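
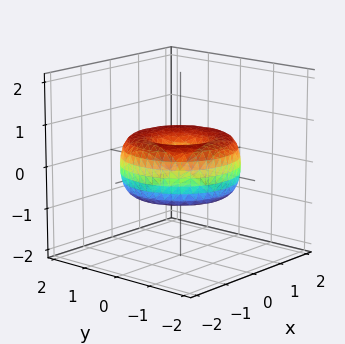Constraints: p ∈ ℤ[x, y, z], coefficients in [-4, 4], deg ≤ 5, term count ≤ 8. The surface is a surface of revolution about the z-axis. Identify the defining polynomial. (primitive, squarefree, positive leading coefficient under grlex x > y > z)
(a) deg p = 4. The shape is more complex than any degree-3 surface.
(b) Symmetries: the z-axis is an axis of rotation, so x and y enter only as x² + y².
(c) Reading off the gridlines: it meets the x-axis at x = 0 (among the integer gridlines); a circular section at z = 0 has radius between 1 and 2.
(d) Putting this together gives p.

x^4 + 2*x^2*y^2 + y^4 - 2*x^2 - 2*y^2 + 2*z^2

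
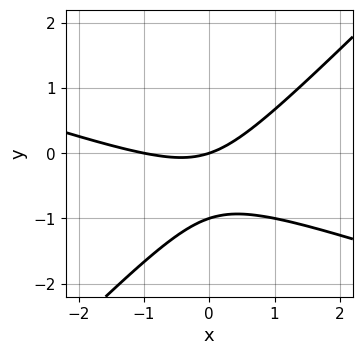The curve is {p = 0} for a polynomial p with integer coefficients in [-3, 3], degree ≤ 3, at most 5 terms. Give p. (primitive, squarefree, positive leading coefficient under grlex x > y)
x^2 + 2*x*y - 3*y^2 + x - 3*y

(a) The degree is 2 — a generic line meets the curve in up to 2 points.
(b) From the visible intercepts: the x-axis gridline crossings are at x ∈ {-1, 0}; the y-axis gridline crossings are at y ∈ {-1, 0}.
(c) Assembling these constraints gives the stated polynomial.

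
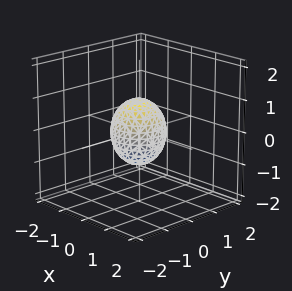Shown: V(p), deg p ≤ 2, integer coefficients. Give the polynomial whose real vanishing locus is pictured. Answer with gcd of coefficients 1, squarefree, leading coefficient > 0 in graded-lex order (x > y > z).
3*x^2 + 3*y^2 + 2*z^2 - 2

First, degree: a closed, bounded, convex surface; a quadric, so deg p = 2.
Then, symmetries: every cross-section ⟂ z is a circle, so x, y appear only via x² + y²; the z ↦ −z reflection is a symmetry, so z appears only in even powers.
Then, checking where it meets the axes: a circular section at z = 0 has radius between 0 and 1; the z-axis gridline crossings are at z ∈ {-1, 1}.
Finally, together with the visible shape, these determine p as stated.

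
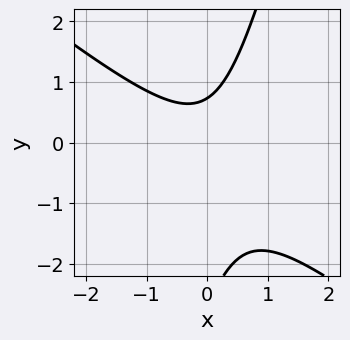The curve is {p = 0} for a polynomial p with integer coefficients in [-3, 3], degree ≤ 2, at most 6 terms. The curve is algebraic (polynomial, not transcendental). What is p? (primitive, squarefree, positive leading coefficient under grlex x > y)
1. Degree: a generic line meets the curve in up to 2 points, so deg p = 2.
2. Observable constraints: it misses every integer gridline on the x-axis.
3. These observations pin down the coefficients.

3*x^2 + 3*x*y - y^2 - 2*y + 2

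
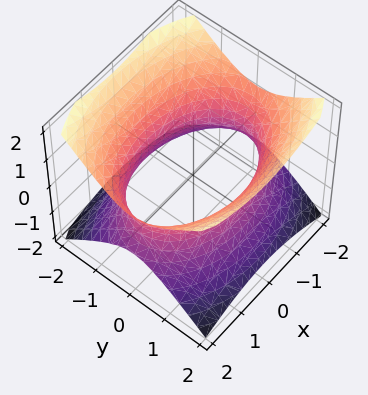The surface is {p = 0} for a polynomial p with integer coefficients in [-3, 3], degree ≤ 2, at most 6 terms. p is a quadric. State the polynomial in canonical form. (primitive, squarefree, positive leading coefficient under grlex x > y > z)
First, deg p = 2. One connected sheet with a waist; a quadric.
Next, symmetries: mirror symmetry y ↦ −y ⇒ only even powers of y; the x ↦ −x reflection is a symmetry, so x appears only in even powers; it's symmetric under z → −z, forcing even powers of z.
Then, checking where it meets the axes: it misses every integer gridline on the z-axis.
Finally, matching integer coefficients to the picture gives p.

x^2 + 2*y^2 - 2*z^2 - 3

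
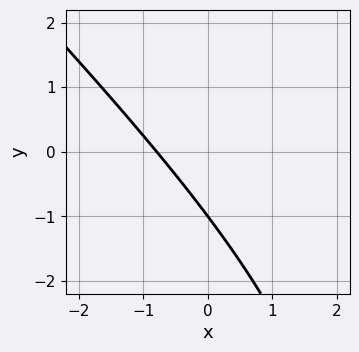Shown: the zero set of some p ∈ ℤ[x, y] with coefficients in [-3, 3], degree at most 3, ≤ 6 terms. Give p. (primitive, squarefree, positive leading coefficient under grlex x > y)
x^2 + x*y - 3*x - 3*y - 3

First, deg p = 2. The shape is more complex than any degree-1 curve.
Next, against the integer gridlines: it meets the y-axis at y = -1 (among the integer gridlines).
Finally, solving for integer coefficients yields p as stated.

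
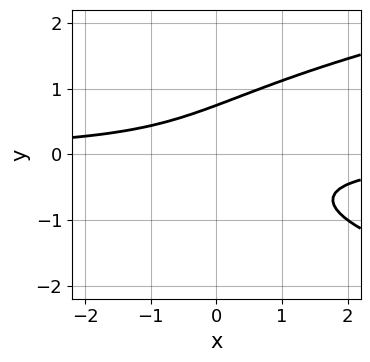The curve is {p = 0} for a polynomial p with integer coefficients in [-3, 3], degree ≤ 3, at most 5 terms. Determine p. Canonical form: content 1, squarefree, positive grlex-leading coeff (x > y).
First, degree: the shape is more complex than any degree-2 curve, so deg p = 3.
Then, from the visible intercepts: the curve avoids every integer x-axis point in the box.
Finally, the integer polynomial consistent with all of this is the stated p.

3*y^3 - 3*x*y + y - 2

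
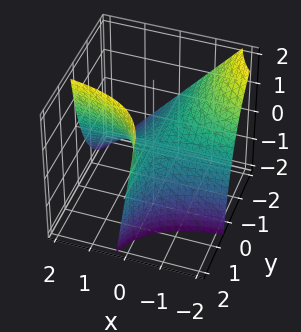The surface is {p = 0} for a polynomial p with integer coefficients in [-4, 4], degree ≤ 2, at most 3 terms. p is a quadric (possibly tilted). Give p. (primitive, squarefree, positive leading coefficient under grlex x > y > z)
1. The degree is 2 — no degree-1 surface has this shape.
2. Checking where it meets the axes: the visible y-axis segment lies entirely on the surface; it crosses the z-axis at the gridline z = 0; every point of the x-axis in the box is on the surface.
3. Together with the visible shape, these determine p as stated.

4*x*y + 2*y*z - 3*z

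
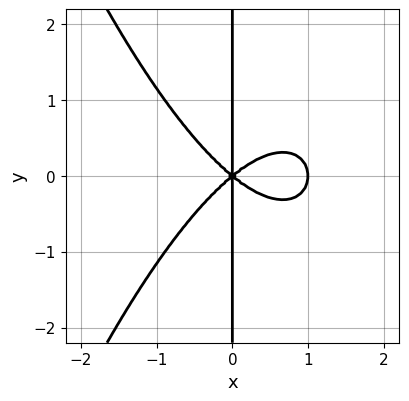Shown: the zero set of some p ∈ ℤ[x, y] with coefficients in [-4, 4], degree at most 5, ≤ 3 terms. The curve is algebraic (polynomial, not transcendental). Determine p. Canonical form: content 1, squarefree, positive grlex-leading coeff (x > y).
2*x^4 - 2*x^3 + 3*x*y^2

1. The degree is 4 — no degree-3 curve has this shape.
2. Symmetries: it's symmetric under y → −y, forcing even powers of y.
3. Reading off the gridlines: among the integer gridlines, it crosses the x-axis at x ∈ {0, 1}; every point of the y-axis in the box is on the curve.
4. Matching integer coefficients to the picture gives p.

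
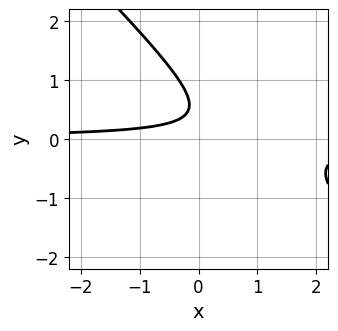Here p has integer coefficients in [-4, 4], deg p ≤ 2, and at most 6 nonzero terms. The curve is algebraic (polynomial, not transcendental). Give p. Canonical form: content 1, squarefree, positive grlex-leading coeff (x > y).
3*x*y + 3*y^2 - 3*y + 1

First, the degree is 2 — no degree-1 curve has this shape.
Then, observable constraints: the curve avoids every integer y-axis point in the box; the curve avoids every integer x-axis point in the box.
Finally, assembling these constraints gives the stated polynomial.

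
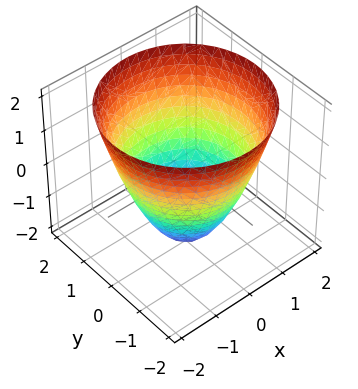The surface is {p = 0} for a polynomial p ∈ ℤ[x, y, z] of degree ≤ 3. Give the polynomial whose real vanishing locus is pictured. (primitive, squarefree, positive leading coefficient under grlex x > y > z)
1. deg p = 2. The shape is more complex than any degree-1 surface.
2. By symmetry, the z-axis is an axis of rotation, so x and y enter only as x² + y².
3. From the visible intercepts: it crosses the z-axis at the gridline z = -2; a circular section at z = -1 has radius exactly 1.
4. Putting this together gives p.

x^2 + y^2 - z - 2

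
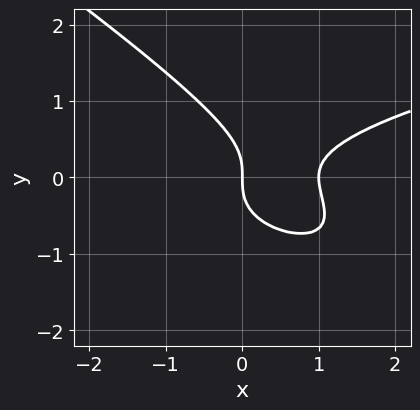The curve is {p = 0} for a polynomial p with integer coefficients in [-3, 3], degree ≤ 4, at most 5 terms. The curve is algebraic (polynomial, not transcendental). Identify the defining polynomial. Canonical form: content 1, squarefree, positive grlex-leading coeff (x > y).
First, the degree is 3 — no degree-2 curve has this shape.
Then, from the visible intercepts: among the integer gridlines, it crosses the x-axis at x ∈ {0, 1}; it crosses the y-axis at the gridline y = 0.
Finally, together with the visible shape, these determine p as stated.

2*x*y^2 + 3*y^3 - 2*x^2 + 2*x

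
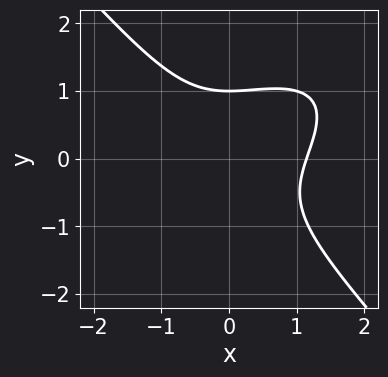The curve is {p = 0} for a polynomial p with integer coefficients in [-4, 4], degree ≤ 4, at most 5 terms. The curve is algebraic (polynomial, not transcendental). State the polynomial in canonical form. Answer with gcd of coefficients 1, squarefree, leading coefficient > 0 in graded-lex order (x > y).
(a) Degree: a generic line meets the curve in up to 3 points, so deg p = 3.
(b) Checking where it meets the axes: it crosses the y-axis at the gridline y = 1.
(c) Together with the visible shape, these determine p as stated.

2*x^3 - 2*x^2*y + 3*y^3 - 3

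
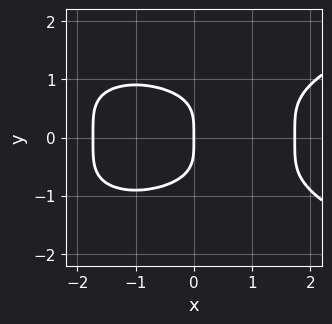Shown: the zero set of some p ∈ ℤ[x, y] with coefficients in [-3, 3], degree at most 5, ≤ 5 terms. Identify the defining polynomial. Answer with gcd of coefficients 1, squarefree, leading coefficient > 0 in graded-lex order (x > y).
3*y^4 - x^3 + 3*x

1. deg p = 4. The shape is more complex than any degree-3 curve.
2. Symmetries: mirror symmetry y ↦ −y ⇒ only even powers of y.
3. From the visible intercepts: it meets the y-axis at y = 0 (among the integer gridlines); it meets the x-axis at x = 0 (among the integer gridlines).
4. Solving for integer coefficients yields p as stated.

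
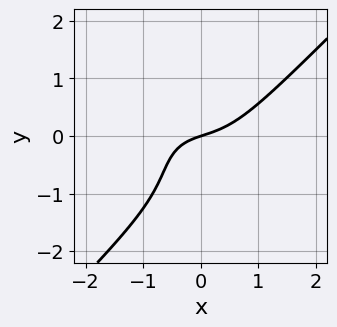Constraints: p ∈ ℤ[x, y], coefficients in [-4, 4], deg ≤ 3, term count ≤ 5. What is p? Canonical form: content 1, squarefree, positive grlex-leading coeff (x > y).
2*x^3 - 2*y^3 - 3*y^2 + x - 3*y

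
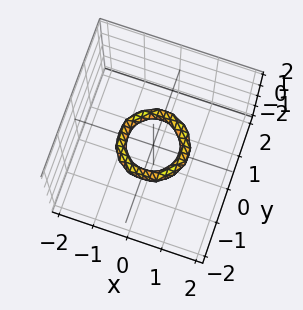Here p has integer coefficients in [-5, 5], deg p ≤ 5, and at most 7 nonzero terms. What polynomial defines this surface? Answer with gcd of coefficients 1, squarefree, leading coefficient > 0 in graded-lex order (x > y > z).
2*x^4 + 4*x^2*y^2 + 2*y^4 - 3*x^2 - 3*y^2 + 3*z^2 + 1

First, degree: the shape is more complex than any degree-3 surface, so deg p = 4.
Then, by symmetry, every cross-section ⟂ z is a circle, so x, y appear only via x² + y².
Then, checking where it meets the axes: a circular section at z = 0 has radius between 0 and 1; the y-axis gridline crossings are at y ∈ {-1, 1}; no z-intercept at any integer in the box.
Finally, matching integer coefficients to the picture gives p. Check: (-1, 0, 0) on the x-axis lies on the surface, and p(-1, 0, 0) = 0. ✓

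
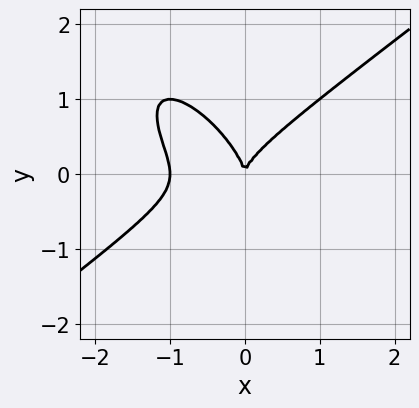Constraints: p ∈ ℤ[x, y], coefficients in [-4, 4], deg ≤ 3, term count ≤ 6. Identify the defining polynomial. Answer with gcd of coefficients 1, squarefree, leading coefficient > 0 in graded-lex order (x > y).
First, deg p = 3.
Then, from the visible intercepts: the x-axis gridline crossings are at x ∈ {-1, 0}; one y-axis crossing is at y = 0.
Finally, fitting integer coefficients to these (and the overall shape) gives p.

x^3 - x*y^2 - y^3 + x^2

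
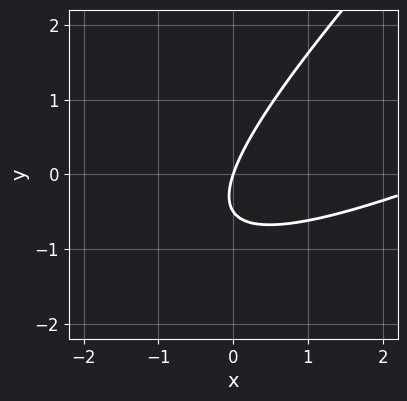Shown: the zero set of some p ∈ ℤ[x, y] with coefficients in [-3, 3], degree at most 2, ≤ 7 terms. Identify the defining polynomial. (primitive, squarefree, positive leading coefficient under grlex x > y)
(a) The degree is 2 — no degree-1 curve has this shape.
(b) From the visible intercepts: it crosses the y-axis at the gridline y = 0; it crosses the x-axis at the gridline x = 0.
(c) The integer polynomial consistent with all of this is the stated p.

x^2 - 3*x*y + 2*y^2 - 3*x + y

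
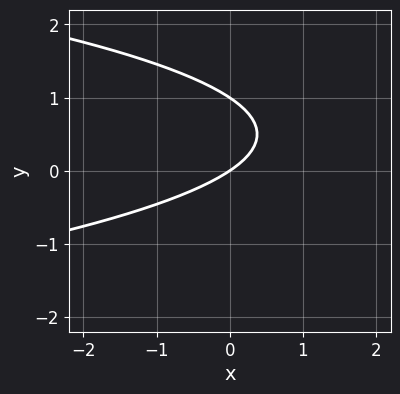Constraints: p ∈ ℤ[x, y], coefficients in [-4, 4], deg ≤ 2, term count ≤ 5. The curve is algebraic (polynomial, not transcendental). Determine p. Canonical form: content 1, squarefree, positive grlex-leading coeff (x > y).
3*y^2 + 2*x - 3*y

1. Degree: a generic line meets the curve in up to 2 points, so deg p = 2.
2. Reading off the gridlines: the y-axis gridline crossings are at y ∈ {0, 1}; it crosses the x-axis at the gridline x = 0.
3. Fitting integer coefficients to these (and the overall shape) gives p.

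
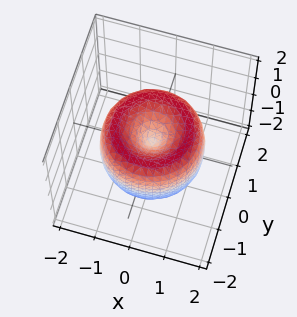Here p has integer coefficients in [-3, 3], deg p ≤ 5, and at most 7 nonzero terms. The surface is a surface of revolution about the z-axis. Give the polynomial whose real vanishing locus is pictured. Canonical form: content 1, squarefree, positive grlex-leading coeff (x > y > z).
x^4 + 2*x^2*y^2 + y^4 - 2*x^2 - 2*y^2 + z^2

Degree: a generic line meets the surface in up to 4 points, so deg p = 4.
By symmetry, every cross-section ⟂ z is a circle, so x, y appear only via x² + y².
From the axis intercepts and sections: it crosses the x-axis at the gridline x = 0; a circular section at z = 0 has radius between 1 and 2.
Putting this together gives p.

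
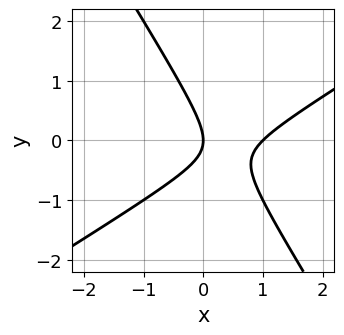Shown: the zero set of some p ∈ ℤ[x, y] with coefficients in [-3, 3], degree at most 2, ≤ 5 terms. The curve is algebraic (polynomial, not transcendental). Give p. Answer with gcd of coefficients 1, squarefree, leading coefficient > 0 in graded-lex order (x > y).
x^2 - x*y - y^2 - x

First, deg p = 2.
Next, observable constraints: it crosses the y-axis at the gridline y = 0; the x-axis gridline crossings are at x ∈ {0, 1}.
Finally, the integer polynomial consistent with all of this is the stated p.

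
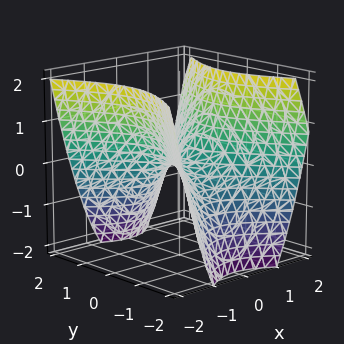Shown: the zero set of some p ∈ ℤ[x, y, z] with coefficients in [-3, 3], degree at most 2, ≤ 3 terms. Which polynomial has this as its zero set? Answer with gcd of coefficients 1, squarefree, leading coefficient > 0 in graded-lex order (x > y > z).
1. deg p = 2. A saddle surface; a quadric.
2. Symmetries: it's symmetric under x → −x, forcing even powers of x; mirror symmetry y ↦ −y ⇒ only even powers of y.
3. Observable constraints: it crosses the x-axis at the gridline x = 0; it crosses the y-axis at the gridline y = 0; one z-axis crossing is at z = 0.
4. Putting this together gives p.

3*x^2 - 2*y^2 - 3*z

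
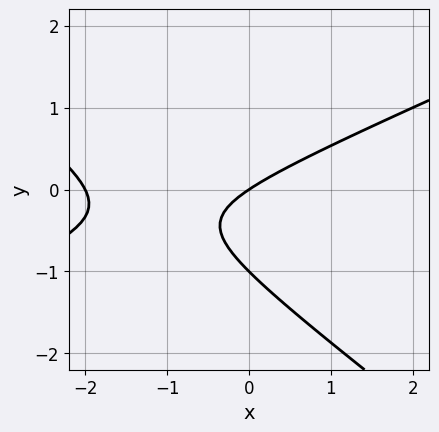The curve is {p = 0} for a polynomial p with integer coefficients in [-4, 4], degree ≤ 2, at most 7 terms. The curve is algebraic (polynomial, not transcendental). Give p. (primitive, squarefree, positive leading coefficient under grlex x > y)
(a) Degree: no degree-1 curve has this shape, so deg p = 2.
(b) Against the integer gridlines: among the integer gridlines, it crosses the y-axis at y ∈ {-1, 0}; the x-axis gridline crossings are at x ∈ {-2, 0}.
(c) Solving for integer coefficients yields p as stated.

x^2 - x*y - 3*y^2 + 2*x - 3*y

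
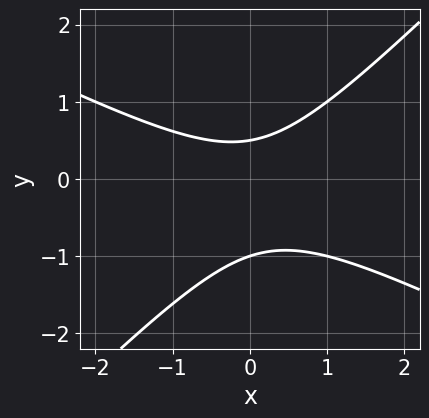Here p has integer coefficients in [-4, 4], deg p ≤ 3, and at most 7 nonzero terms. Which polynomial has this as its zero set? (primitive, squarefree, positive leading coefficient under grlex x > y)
(a) Degree: no degree-1 curve has this shape, so deg p = 2.
(b) Checking where it meets the axes: no x-intercept at any integer in the box; one y-axis crossing is at y = -1.
(c) Fitting integer coefficients to these (and the overall shape) gives p.

x^2 + x*y - 2*y^2 - y + 1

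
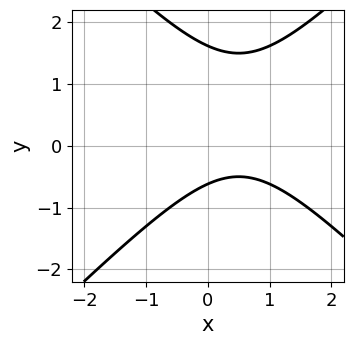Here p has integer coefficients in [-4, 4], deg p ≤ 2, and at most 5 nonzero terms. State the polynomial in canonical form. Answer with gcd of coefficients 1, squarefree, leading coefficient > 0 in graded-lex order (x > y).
1. Degree: a generic line meets the curve in up to 2 points, so deg p = 2.
2. Against the integer gridlines: the curve avoids every integer x-axis point in the box.
3. Putting this together gives p.

x^2 - y^2 - x + y + 1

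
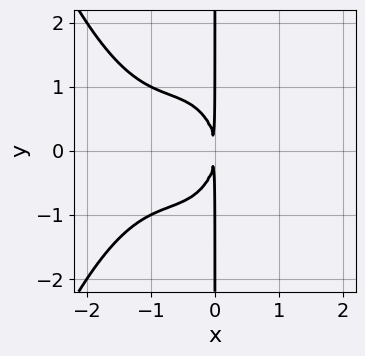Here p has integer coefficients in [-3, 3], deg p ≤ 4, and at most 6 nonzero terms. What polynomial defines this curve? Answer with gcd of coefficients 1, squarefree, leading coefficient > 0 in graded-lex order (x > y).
x^4 + 2*x^3 + x*y^2 + 2*x^2

1. Degree: a generic line meets the curve in up to 4 points, so deg p = 4.
2. Symmetries: it's symmetric under y → −y, forcing even powers of y.
3. Reading off the gridlines: the visible y-axis segment lies entirely on the curve.
4. Assembling these constraints gives the stated polynomial.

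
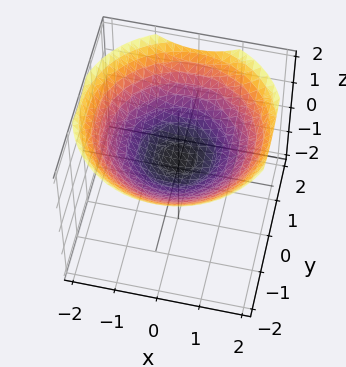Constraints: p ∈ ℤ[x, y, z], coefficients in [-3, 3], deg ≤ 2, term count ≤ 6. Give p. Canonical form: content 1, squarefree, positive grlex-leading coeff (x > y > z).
(a) deg p = 2.
(b) By symmetry, the z-axis is an axis of rotation, so x and y enter only as x² + y².
(c) From the visible intercepts: the surface avoids every integer y-axis point in the box; no x-intercept at any integer in the box; a circular section at z = 1 has radius between 1 and 2.
(d) Together with the visible shape, these determine p as stated.

x^2 + y^2 - 3*z + 1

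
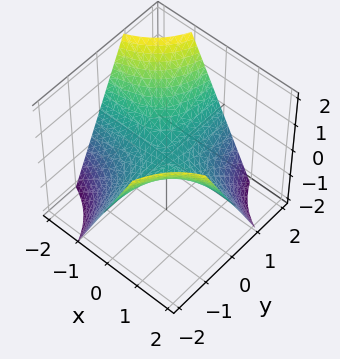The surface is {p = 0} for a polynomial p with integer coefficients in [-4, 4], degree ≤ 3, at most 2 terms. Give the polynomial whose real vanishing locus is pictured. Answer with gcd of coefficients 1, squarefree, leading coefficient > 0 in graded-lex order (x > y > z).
x*y + z

1. The degree is 2 — a saddle surface; a quadric.
2. Against the integer gridlines: the visible y-axis segment lies entirely on the surface; one z-axis crossing is at z = 0; every point of the x-axis in the box is on the surface.
3. Matching integer coefficients to the picture gives p.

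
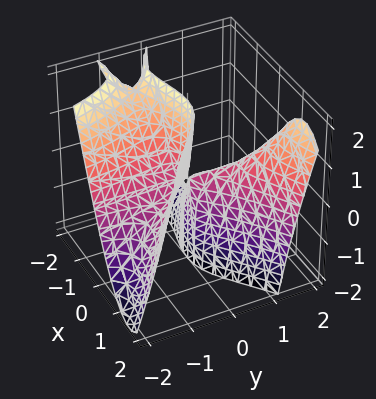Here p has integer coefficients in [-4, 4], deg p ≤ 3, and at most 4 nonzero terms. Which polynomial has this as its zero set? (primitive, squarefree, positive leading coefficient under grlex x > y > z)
(a) deg p = 3. No degree-2 surface has this shape.
(b) From the visible intercepts: every point of the z-axis in the box is on the surface; it meets the x-axis at x = -2 (among the integer gridlines); the visible y-axis segment lies entirely on the surface.
(c) These observations pin down the coefficients.

x^3 - 3*x*y^2 + 2*x^2 + 3*y*z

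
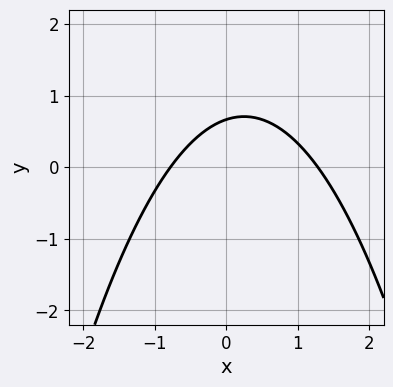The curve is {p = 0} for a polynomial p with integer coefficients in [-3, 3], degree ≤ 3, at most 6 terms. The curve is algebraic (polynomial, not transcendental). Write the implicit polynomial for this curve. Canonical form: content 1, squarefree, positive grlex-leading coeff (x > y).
1. The degree is 2 — no degree-1 curve has this shape.
2. Putting this together gives p.

2*x^2 - x + 3*y - 2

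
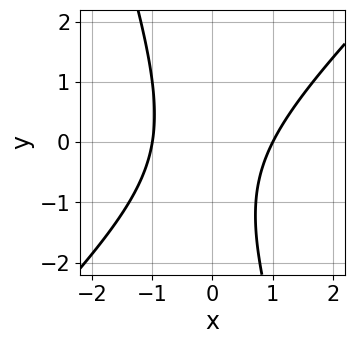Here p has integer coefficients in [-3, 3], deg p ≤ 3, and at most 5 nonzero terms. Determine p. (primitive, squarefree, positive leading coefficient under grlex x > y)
3*x^2 - 2*x*y - y^2 - y - 3

First, degree: the shape is more complex than any degree-1 curve, so deg p = 2.
Then, checking where it meets the axes: the curve avoids every integer y-axis point in the box; the x-axis gridline crossings are at x ∈ {-1, 1}.
Finally, together with the visible shape, these determine p as stated.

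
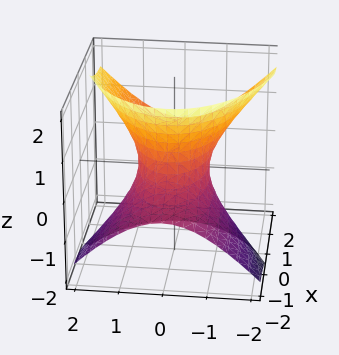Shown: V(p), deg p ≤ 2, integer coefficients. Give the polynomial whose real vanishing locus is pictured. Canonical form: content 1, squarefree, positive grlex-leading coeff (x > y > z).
First, the degree is 2 — no degree-1 surface has this shape.
Then, from the visible intercepts: it misses every integer gridline on the z-axis.
Finally, fitting integer coefficients to these (and the overall shape) gives p.

x^2 - 3*x*z + 3*y^2 - 2*z^2 - 2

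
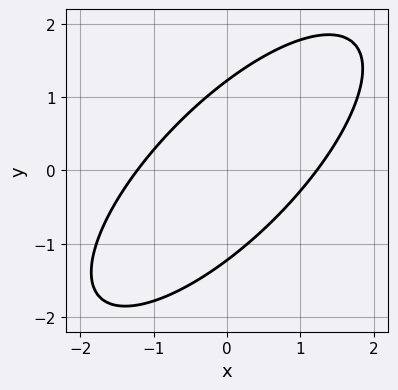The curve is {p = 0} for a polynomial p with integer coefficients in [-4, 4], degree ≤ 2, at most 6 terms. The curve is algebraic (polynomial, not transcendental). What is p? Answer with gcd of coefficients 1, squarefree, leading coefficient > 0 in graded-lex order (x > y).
First, deg p = 2. The shape is more complex than any degree-1 curve.
Finally, solving for integer coefficients yields p as stated.

2*x^2 - 3*x*y + 2*y^2 - 3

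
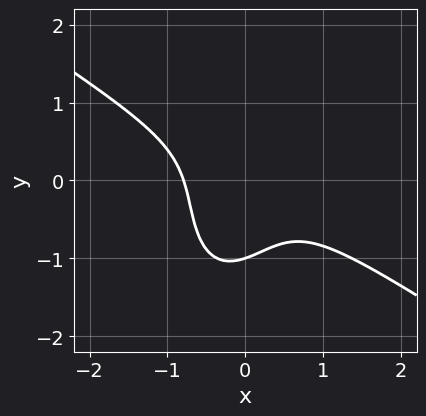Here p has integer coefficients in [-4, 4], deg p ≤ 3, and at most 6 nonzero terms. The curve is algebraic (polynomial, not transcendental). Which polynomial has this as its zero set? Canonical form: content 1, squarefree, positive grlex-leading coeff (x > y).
2*x^3 + 2*x^2*y - x*y^2 + y^3 + 1

Degree: the shape is more complex than any degree-2 curve, so deg p = 3.
From the visible intercepts: it crosses the y-axis at the gridline y = -1.
Solving for integer coefficients yields p as stated.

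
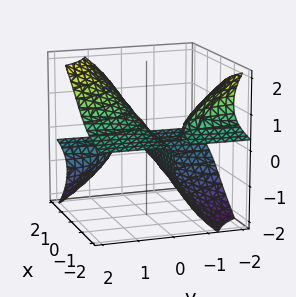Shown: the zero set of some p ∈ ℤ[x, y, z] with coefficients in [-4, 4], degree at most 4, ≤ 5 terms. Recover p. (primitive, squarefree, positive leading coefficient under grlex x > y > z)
3*x*y*z - 2*z^3 + 2*y

The picture has 3 separate pieces.
Degree: a generic line meets the surface in up to 3 points, so deg p = 3.
From the axis intercepts and sections: it crosses the z-axis at the gridline z = 0; every point of the x-axis in the box is on the surface.
Fitting integer coefficients to these (and the overall shape) gives p.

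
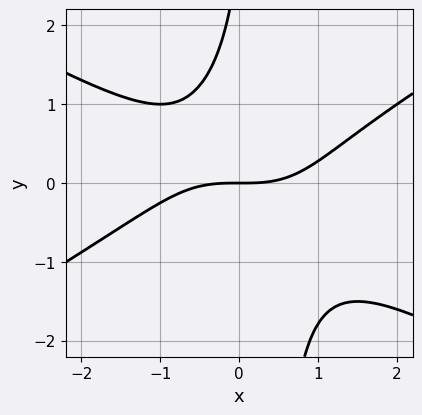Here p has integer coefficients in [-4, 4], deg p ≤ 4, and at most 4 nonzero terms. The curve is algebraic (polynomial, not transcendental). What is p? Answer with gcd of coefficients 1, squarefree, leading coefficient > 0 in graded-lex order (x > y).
First, degree: the shape is more complex than any degree-2 curve, so deg p = 3.
Next, observable constraints: one x-axis crossing is at x = 0; it crosses the y-axis at the gridline y = 0.
Finally, together with the visible shape, these determine p as stated.

x^3 - 3*x*y^2 + y^2 - 3*y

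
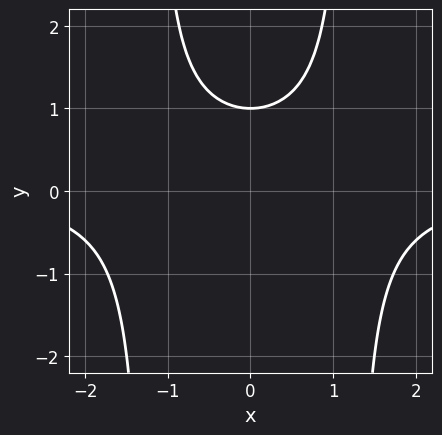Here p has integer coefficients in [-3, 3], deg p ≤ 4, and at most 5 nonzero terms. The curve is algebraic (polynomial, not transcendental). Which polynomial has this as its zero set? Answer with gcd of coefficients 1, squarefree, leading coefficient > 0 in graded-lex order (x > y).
2*x^2*y - 3*y + 3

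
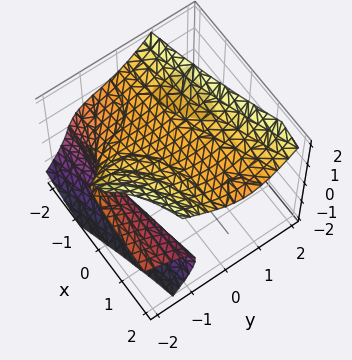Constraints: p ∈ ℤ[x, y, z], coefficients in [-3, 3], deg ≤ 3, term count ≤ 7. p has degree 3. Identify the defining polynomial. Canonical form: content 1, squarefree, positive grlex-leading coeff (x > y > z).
2*x*y*z - y^3 - 2*y^2*z + 2*z^3 - 3

1. I count 2 distinct pieces.
2. deg p = 3.
3. From the axis intercepts and sections: the surface avoids every integer x-axis point in the box.
4. Putting this together gives p.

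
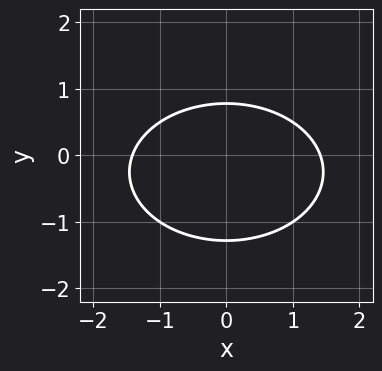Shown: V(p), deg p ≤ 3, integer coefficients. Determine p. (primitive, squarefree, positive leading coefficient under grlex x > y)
x^2 + 2*y^2 + y - 2

First, deg p = 2.
Then, symmetries: mirror symmetry x ↦ −x ⇒ only even powers of x.
Finally, together with the visible shape, these determine p as stated.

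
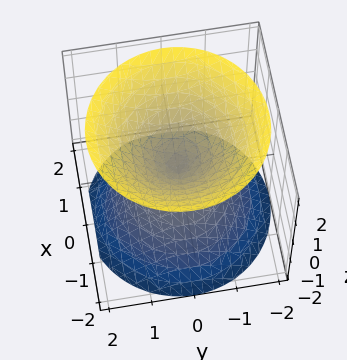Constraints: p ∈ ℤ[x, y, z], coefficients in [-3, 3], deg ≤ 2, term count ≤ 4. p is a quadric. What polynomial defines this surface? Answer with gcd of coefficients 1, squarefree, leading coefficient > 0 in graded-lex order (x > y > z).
x^2 + y^2 - z^2

1. The picture has 2 separate pieces. Treating them together as one polynomial.
2. The degree is 2 — a double cone through the origin; a quadric.
3. Symmetries: rotational symmetry about the z-axis ⇒ p depends on x, y only through x² + y²; mirror symmetry z ↦ −z ⇒ only even powers of z.
4. Observable constraints: it meets the y-axis at y = 0 (among the integer gridlines); one x-axis crossing is at x = 0; a circular section at z = -1 has radius exactly 1; it crosses the z-axis at the gridline z = 0.
5. Together with the visible shape, these determine p as stated.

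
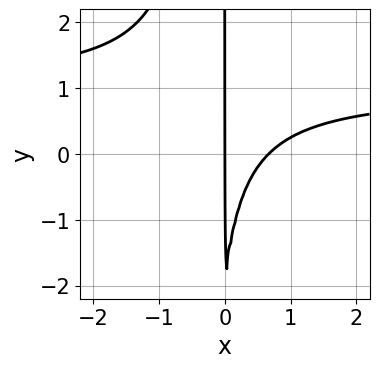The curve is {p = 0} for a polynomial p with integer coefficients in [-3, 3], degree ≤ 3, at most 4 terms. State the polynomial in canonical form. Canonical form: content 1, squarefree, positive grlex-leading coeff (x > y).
3*x^2*y - 3*x^2 + x*y + 2*x

(a) The degree is 3 — a generic line meets the curve in up to 3 points.
(b) From the visible intercepts: it crosses the x-axis at the gridline x = 0; every point of the y-axis in the box is on the curve.
(c) Fitting integer coefficients to these (and the overall shape) gives p.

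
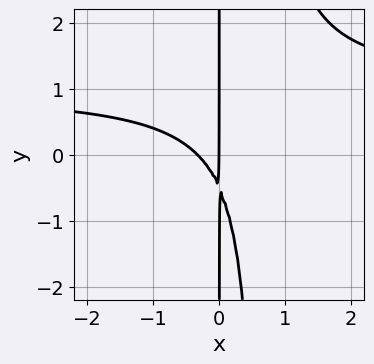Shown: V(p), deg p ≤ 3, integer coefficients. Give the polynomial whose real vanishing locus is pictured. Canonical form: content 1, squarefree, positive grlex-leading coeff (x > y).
1. The degree is 3 — no degree-2 curve has this shape.
2. Reading off the gridlines: one x-axis crossing is at x = 0; every point of the y-axis in the box is on the curve.
3. The integer polynomial consistent with all of this is the stated p.

3*x^2*y - 3*x^2 - 2*x*y - x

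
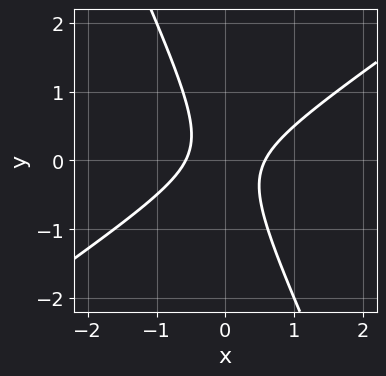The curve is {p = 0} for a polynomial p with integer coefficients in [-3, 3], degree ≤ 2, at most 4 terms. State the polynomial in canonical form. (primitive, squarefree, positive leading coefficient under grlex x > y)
3*x^2 - 3*x*y - 2*y^2 - 1

First, degree: a generic line meets the curve in up to 2 points, so deg p = 2.
Next, from the axis intercepts and sections: the curve avoids every integer y-axis point in the box.
Finally, solving for integer coefficients yields p as stated.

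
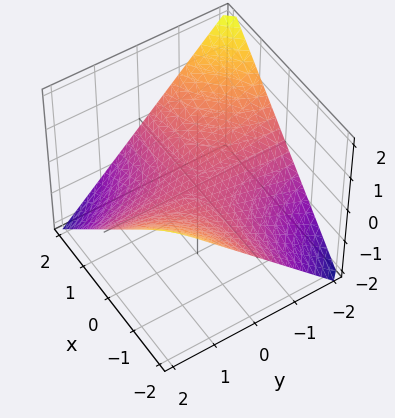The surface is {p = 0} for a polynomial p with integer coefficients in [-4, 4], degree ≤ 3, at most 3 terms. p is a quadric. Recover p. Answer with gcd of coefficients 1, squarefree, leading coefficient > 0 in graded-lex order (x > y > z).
x*y + 2*z

(a) Degree: a hyperbolic paraboloid; a quadric, so deg p = 2.
(b) Against the integer gridlines: every point of the y-axis in the box is on the surface; one z-axis crossing is at z = 0.
(c) Solving for integer coefficients yields p as stated. Check: (1, 0, 0) on the x-axis lies on the surface, and p(1, 0, 0) = 0. ✓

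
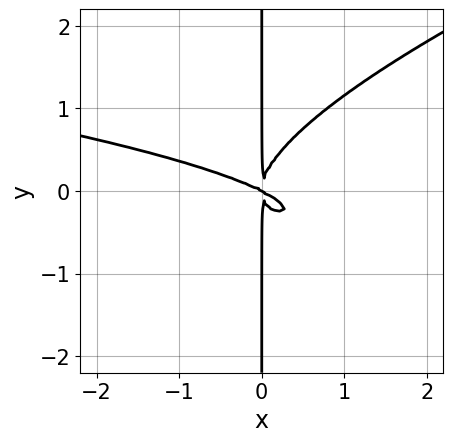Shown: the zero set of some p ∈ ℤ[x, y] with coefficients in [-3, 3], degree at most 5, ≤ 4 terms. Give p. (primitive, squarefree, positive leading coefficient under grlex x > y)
(a) Degree: the shape is more complex than any degree-3 curve, so deg p = 4.
(b) Reading off the gridlines: the visible y-axis segment lies entirely on the curve; it crosses the x-axis at the gridline x = 0.
(c) Together with the visible shape, these determine p as stated.

x^2*y^2 - 3*x*y^3 + x^3 + 2*x^2*y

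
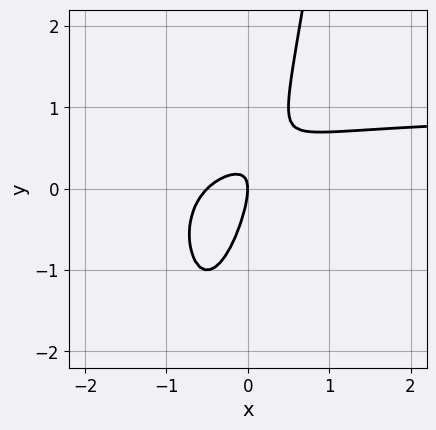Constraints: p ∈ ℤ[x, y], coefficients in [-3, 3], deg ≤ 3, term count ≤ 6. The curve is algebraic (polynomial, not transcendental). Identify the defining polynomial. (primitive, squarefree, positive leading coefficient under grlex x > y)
2*x^2*y - 2*x^2 + 3*x*y - y^2 - x

First, degree: a generic line meets the curve in up to 3 points, so deg p = 3.
Next, checking where it meets the axes: it meets the x-axis at x = 0 (among the integer gridlines); one y-axis crossing is at y = 0.
Finally, putting this together gives p.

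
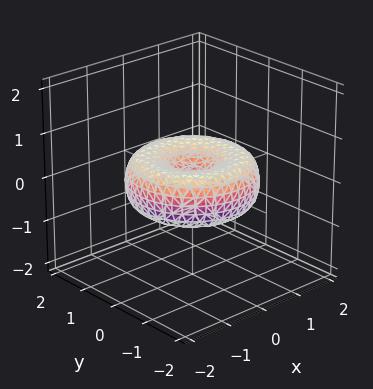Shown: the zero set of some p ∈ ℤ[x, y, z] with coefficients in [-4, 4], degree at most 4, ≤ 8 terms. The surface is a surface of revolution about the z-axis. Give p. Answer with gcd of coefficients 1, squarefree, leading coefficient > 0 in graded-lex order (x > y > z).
x^4 + 2*x^2*y^2 + y^4 - 2*x^2 - 2*y^2 + 3*z^2

(a) Degree: the shape is more complex than any degree-3 surface, so deg p = 4.
(b) Symmetries: rotational symmetry about the z-axis ⇒ p depends on x, y only through x² + y².
(c) Against the integer gridlines: it crosses the y-axis at the gridline y = 0; a circular section at z = 0 has radius between 1 and 2.
(d) Solving for integer coefficients yields p as stated.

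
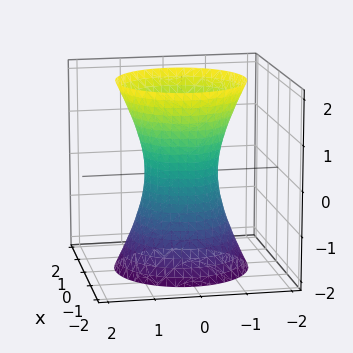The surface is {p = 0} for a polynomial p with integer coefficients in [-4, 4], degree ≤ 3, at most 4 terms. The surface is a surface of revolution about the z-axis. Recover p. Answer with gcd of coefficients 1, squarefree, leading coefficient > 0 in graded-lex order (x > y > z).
1. The degree is 2 — no degree-1 surface has this shape.
2. Symmetries: rotational symmetry about the z-axis ⇒ p depends on x, y only through x² + y².
3. From the visible intercepts: a circular section at z = 1 has radius exactly 1; it misses every integer gridline on the z-axis.
4. Solving for integer coefficients yields p as stated.

3*x^2 + 3*y^2 - z^2 - 2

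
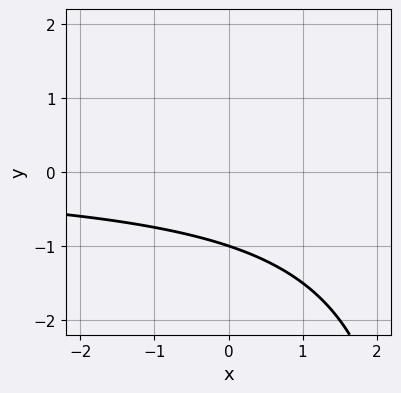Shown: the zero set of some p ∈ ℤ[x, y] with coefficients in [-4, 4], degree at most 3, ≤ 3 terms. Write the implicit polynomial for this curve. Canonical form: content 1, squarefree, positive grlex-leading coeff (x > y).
x*y - 3*y - 3

First, degree: a generic line meets the curve in up to 2 points, so deg p = 2.
Next, checking where it meets the axes: it meets the y-axis at y = -1 (among the integer gridlines); it misses every integer gridline on the x-axis.
Finally, these observations pin down the coefficients.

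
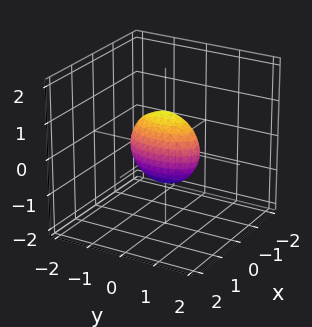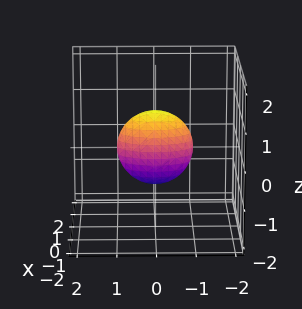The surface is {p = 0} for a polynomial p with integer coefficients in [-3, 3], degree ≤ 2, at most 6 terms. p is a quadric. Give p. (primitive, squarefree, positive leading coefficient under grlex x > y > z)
3*x^2 + y^2 + z^2 - 1

1. Degree: bounded and convex; a quadric, so deg p = 2.
2. Symmetries: the y ↦ −y reflection is a symmetry, so y appears only in even powers; mirror symmetry z ↦ −z ⇒ only even powers of z; the x ↦ −x reflection is a symmetry, so x appears only in even powers.
3. Checking where it meets the axes: the z-axis gridline crossings are at z ∈ {-1, 1}; the y-axis gridline crossings are at y ∈ {-1, 1}.
4. Assembling these constraints gives the stated polynomial.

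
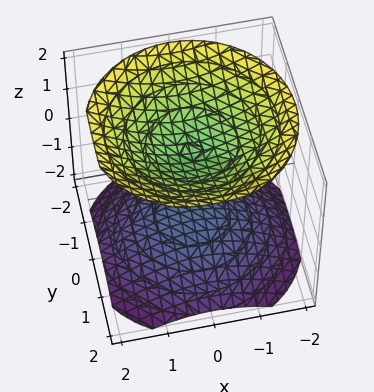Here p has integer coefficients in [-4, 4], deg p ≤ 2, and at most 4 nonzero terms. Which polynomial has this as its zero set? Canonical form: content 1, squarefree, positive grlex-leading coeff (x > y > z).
2*x^2 + 2*y^2 - 3*z^2 + 3

The picture has 2 separate pieces.
The degree is 2 — the shape is more complex than any degree-1 surface.
Symmetry: every cross-section ⟂ z is a circle, so x, y appear only via x² + y².
Reading off the gridlines: the surface avoids every integer x-axis point in the box; among the integer gridlines, it crosses the z-axis at z ∈ {-1, 1}; no y-intercept at any integer in the box.
Fitting integer coefficients to these (and the overall shape) gives p.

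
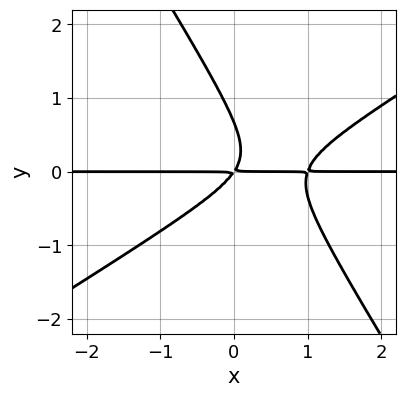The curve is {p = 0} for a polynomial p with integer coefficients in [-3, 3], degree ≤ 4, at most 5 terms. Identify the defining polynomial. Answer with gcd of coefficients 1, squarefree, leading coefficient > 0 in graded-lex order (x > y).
3*x^2*y - 3*x*y^2 - 3*y^3 - 3*x*y + 2*y^2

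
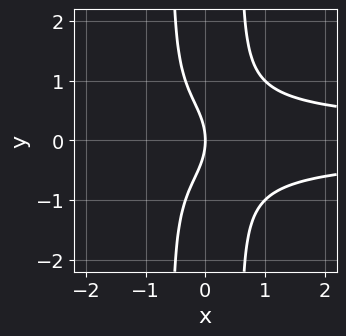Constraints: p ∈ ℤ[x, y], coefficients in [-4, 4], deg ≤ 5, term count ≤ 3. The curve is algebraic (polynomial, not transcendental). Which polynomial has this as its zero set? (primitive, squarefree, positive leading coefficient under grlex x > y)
3*x^2*y^2 - y^2 - 2*x

Degree: the shape is more complex than any degree-3 curve, so deg p = 4.
Symmetries: the y ↦ −y reflection is a symmetry, so y appears only in even powers.
Observable constraints: it meets the y-axis at y = 0 (among the integer gridlines); it meets the x-axis at x = 0 (among the integer gridlines).
The integer polynomial consistent with all of this is the stated p.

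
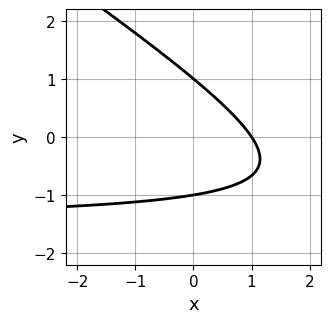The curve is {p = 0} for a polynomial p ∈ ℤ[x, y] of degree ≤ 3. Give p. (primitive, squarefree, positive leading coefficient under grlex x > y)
2*x*y + 3*y^2 + 3*x - 3

(a) The degree is 2 — no degree-1 curve has this shape.
(b) Against the integer gridlines: the y-axis gridline crossings are at y ∈ {-1, 1}; one x-axis crossing is at x = 1.
(c) Assembling these constraints gives the stated polynomial.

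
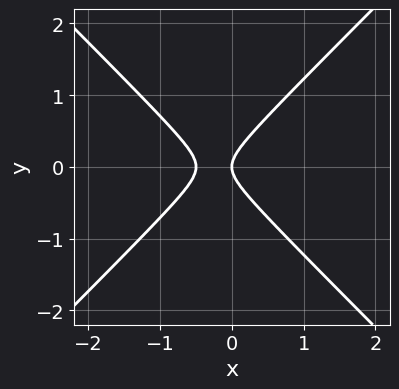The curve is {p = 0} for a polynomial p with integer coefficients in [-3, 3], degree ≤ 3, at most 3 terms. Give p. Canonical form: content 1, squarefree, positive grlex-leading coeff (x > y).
2*x^2 - 2*y^2 + x

1. The degree is 2 — a generic line meets the curve in up to 2 points.
2. Symmetries: it's symmetric under y → −y, forcing even powers of y.
3. Observable constraints: it crosses the y-axis at the gridline y = 0; it meets the x-axis at x = 0 (among the integer gridlines).
4. Matching integer coefficients to the picture gives p.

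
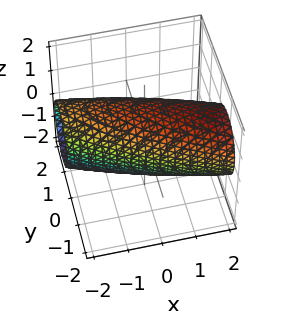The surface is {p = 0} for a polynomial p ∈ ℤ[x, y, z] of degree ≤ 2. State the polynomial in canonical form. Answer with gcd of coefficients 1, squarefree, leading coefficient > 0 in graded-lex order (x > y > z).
x^2 + 3*x*y - x*z + 3*y^2 + 2*z^2 - 3

deg p = 2. A generic line meets the surface in up to 2 points.
Against the integer gridlines: the y-axis gridline crossings are at y ∈ {-1, 1}.
Together with the visible shape, these determine p as stated.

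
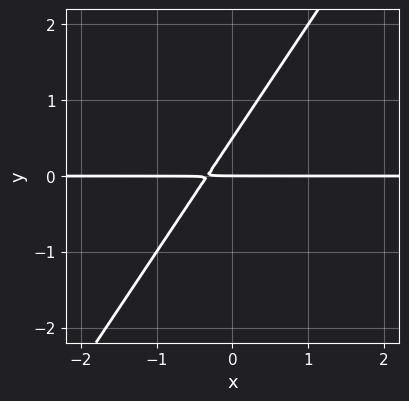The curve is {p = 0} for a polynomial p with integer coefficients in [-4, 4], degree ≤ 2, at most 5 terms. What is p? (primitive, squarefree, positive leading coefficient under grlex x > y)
3*x*y - 2*y^2 + y

(a) deg p = 2. No degree-1 curve has this shape.
(b) Checking where it meets the axes: the visible x-axis segment lies entirely on the curve; it meets the y-axis at y = 0 (among the integer gridlines).
(c) Putting this together gives p.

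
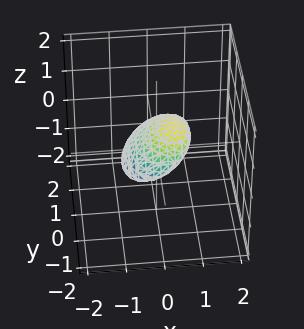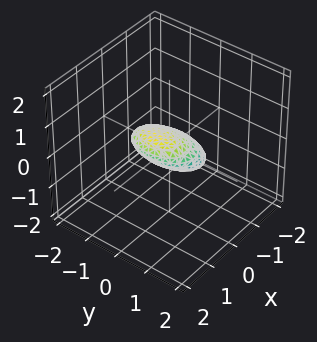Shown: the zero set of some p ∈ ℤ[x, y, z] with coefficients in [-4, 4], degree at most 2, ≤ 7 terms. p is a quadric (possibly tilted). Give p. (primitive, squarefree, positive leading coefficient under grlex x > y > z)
2*x^2 - 3*x*z + y^2 + 3*z^2 - 1

First, the degree is 2 — the shape is more complex than any degree-1 surface.
Next, observable constraints: among the integer gridlines, it crosses the y-axis at y ∈ {-1, 1}.
Finally, the integer polynomial consistent with all of this is the stated p.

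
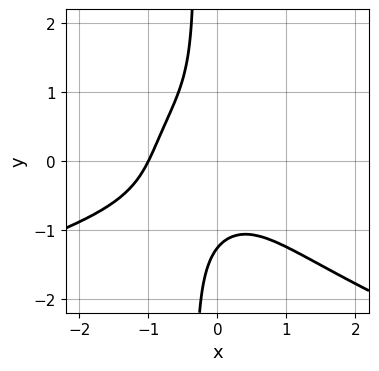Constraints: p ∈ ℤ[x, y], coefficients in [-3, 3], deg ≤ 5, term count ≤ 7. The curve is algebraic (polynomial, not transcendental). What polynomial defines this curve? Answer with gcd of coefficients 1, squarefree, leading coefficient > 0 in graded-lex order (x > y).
3*x*y^3 + 2*x^3 - 3*x^2*y + y^3 + 2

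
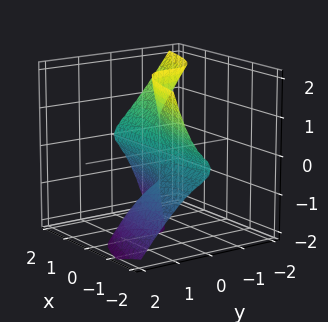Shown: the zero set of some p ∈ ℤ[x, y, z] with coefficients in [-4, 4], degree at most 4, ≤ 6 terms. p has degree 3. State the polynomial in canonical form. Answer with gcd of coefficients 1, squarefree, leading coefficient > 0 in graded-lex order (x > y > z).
x*z^2 + 3*y^3 + 2*y^2*z - y^2 + y

1. deg p = 3.
2. From the axis intercepts and sections: the visible z-axis segment lies entirely on the surface; every point of the x-axis in the box is on the surface.
3. These observations pin down the coefficients.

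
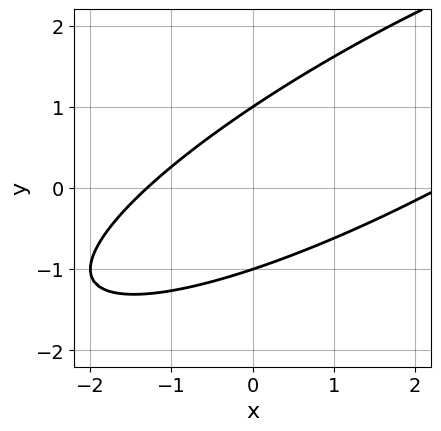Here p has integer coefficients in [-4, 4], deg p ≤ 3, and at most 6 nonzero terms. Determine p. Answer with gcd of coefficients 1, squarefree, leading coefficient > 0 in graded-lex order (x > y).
x^2 - 3*x*y + 3*y^2 - x - 3

First, deg p = 2. The shape is more complex than any degree-1 curve.
Then, against the integer gridlines: the y-axis gridline crossings are at y ∈ {-1, 1}.
Finally, the integer polynomial consistent with all of this is the stated p.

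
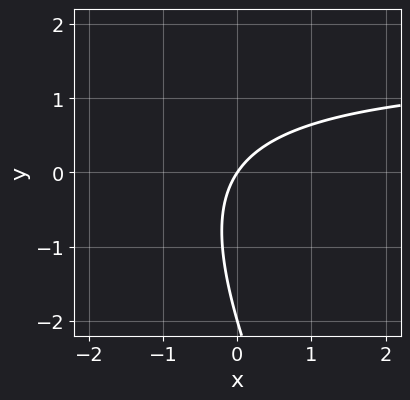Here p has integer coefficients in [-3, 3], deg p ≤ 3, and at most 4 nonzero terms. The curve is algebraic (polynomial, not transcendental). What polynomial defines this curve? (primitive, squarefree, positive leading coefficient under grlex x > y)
1. The degree is 2 — the shape is more complex than any degree-1 curve.
2. From the axis intercepts and sections: it crosses the x-axis at the gridline x = 0; the y-axis gridline crossings are at y ∈ {-2, 0}.
3. The integer polynomial consistent with all of this is the stated p.

2*x*y + y^2 - 3*x + 2*y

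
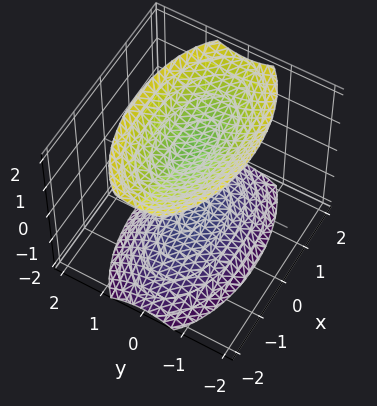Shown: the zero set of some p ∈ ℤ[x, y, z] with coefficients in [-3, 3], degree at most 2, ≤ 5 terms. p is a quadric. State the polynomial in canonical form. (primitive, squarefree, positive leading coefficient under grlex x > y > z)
x^2 + 3*y^2 - 2*z^2 + 3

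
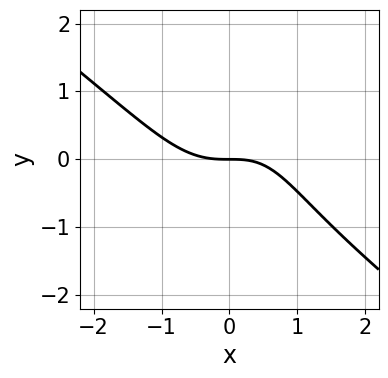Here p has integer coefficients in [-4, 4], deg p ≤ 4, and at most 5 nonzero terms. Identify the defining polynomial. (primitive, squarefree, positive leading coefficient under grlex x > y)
2*x^3 + 2*x^2*y + y^3 - x*y + 3*y

First, degree: the shape is more complex than any degree-2 curve, so deg p = 3.
Next, from the axis intercepts and sections: it crosses the y-axis at the gridline y = 0; it meets the x-axis at x = 0 (among the integer gridlines).
Finally, assembling these constraints gives the stated polynomial.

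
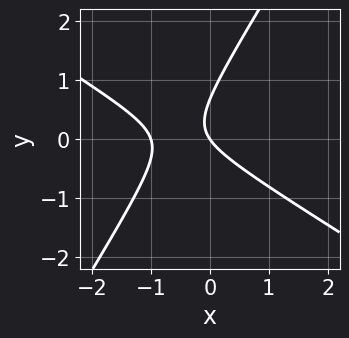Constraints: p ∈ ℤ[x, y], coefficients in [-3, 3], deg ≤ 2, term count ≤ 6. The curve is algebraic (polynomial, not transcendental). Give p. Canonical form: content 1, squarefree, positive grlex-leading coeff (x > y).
1. deg p = 2. A generic line meets the curve in up to 2 points.
2. From the axis intercepts and sections: the x-axis gridline crossings are at x ∈ {-1, 0}; it crosses the y-axis at the gridline y = 0.
3. Assembling these constraints gives the stated polynomial.

3*x^2 + 3*x*y - 3*y^2 + 3*x + 2*y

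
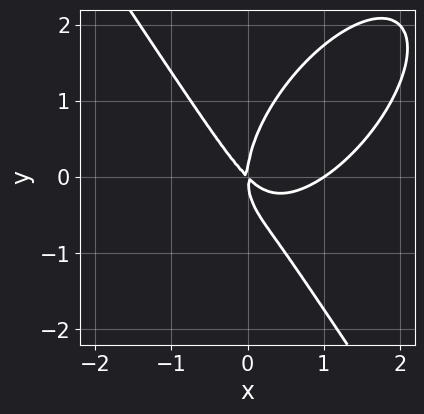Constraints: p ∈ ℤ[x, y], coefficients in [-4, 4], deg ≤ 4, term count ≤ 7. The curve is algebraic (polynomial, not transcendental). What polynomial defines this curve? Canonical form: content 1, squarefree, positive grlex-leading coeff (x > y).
2*x^3 - x^2*y + y^3 - 2*x^2 - 2*x*y

(a) The degree is 3 — the shape is more complex than any degree-2 curve.
(b) From the axis intercepts and sections: the x-axis gridline crossings are at x ∈ {0, 1}; one y-axis crossing is at y = 0.
(c) Assembling these constraints gives the stated polynomial.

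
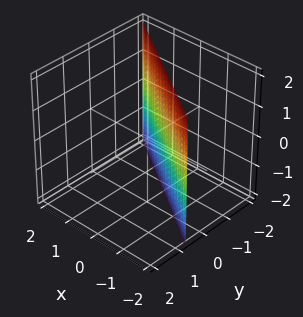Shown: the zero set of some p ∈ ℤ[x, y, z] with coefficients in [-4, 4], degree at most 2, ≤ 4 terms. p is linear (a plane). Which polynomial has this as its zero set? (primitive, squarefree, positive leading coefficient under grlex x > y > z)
2*x + 3*y + 2

First, the degree is 1 — the surface is flat (a plane).
Next, from the visible intercepts: it meets the x-axis at x = -1 (among the integer gridlines); the surface avoids every integer z-axis point in the box.
Finally, together with the visible shape, these determine p as stated.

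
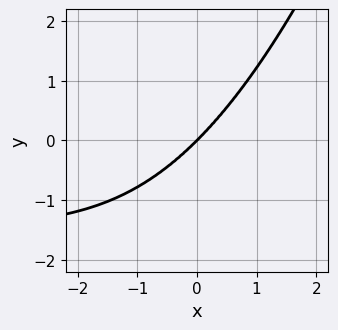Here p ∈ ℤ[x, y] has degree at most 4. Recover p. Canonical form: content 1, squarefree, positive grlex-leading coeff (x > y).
2*x^3*y + 3*x^3 - 3*y^3

First, deg p = 4.
Then, from the visible intercepts: it meets the y-axis at y = 0 (among the integer gridlines); it crosses the x-axis at the gridline x = 0.
Finally, matching integer coefficients to the picture gives p.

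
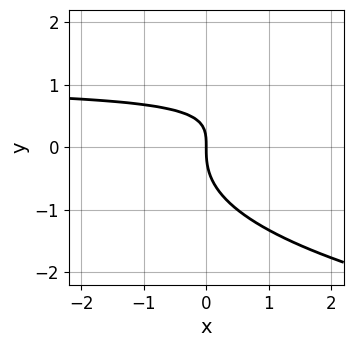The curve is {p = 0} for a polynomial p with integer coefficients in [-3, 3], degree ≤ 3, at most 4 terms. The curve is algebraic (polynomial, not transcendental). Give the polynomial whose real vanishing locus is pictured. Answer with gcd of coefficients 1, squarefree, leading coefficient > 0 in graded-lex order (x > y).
y^3 - x*y + x

First, degree: no degree-2 curve has this shape, so deg p = 3.
Next, observable constraints: it crosses the y-axis at the gridline y = 0; one x-axis crossing is at x = 0.
Finally, the integer polynomial consistent with all of this is the stated p.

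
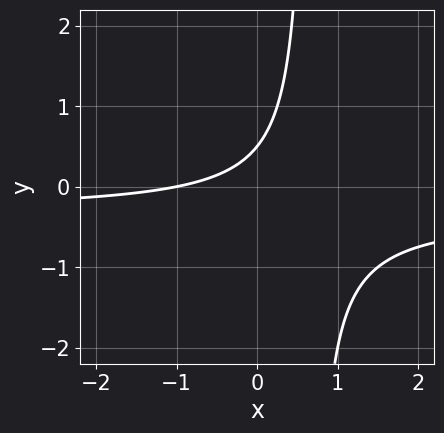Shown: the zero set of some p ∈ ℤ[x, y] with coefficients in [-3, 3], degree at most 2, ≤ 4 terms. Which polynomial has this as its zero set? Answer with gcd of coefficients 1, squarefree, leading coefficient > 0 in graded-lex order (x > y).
1. deg p = 2. A generic line meets the curve in up to 2 points.
2. From the visible intercepts: it crosses the x-axis at the gridline x = -1.
3. The integer polynomial consistent with all of this is the stated p.

3*x*y + x - 2*y + 1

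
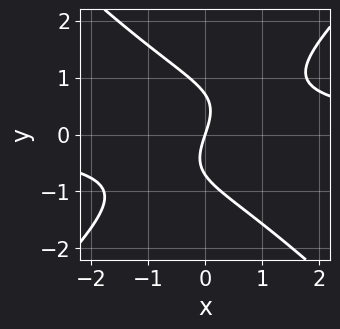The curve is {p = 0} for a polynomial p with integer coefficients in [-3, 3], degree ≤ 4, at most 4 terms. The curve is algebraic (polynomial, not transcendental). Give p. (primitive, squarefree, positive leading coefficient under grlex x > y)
2*x^2*y - 2*y^3 - 3*x + y

1. deg p = 3.
2. Against the integer gridlines: one x-axis crossing is at x = 0; it meets the y-axis at y = 0 (among the integer gridlines).
3. These observations pin down the coefficients.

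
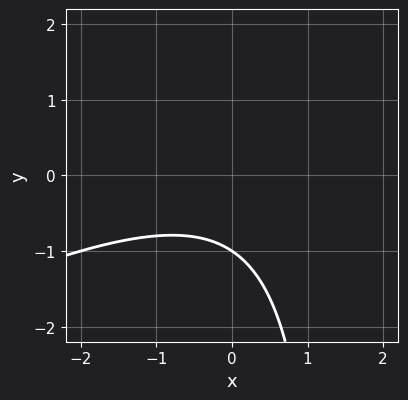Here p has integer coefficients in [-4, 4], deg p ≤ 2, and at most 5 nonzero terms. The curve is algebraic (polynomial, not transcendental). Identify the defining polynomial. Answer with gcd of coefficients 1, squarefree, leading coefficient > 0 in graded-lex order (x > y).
x^2 - 2*x*y + 3*y + 3

deg p = 2. No degree-1 curve has this shape.
From the axis intercepts and sections: it misses every integer gridline on the x-axis; it crosses the y-axis at the gridline y = -1.
Solving for integer coefficients yields p as stated.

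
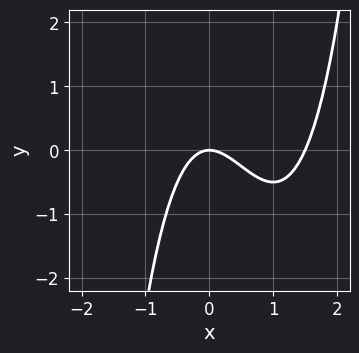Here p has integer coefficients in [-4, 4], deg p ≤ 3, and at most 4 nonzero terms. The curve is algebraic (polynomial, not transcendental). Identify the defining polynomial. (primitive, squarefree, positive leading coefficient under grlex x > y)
deg p = 3.
Checking where it meets the axes: one y-axis crossing is at y = 0; one x-axis crossing is at x = 0.
These observations pin down the coefficients.

2*x^3 - 3*x^2 - 2*y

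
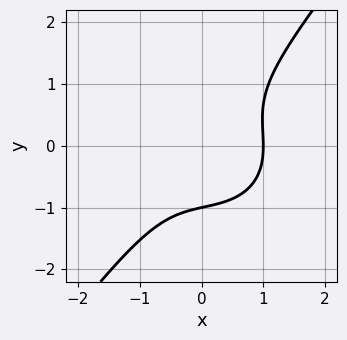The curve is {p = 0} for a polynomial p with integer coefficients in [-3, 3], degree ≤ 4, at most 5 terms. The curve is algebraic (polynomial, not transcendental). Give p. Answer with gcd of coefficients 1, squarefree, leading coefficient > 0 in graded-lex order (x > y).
3*x^3 + 2*x*y^2 - 3*y^3 - 3

The degree is 3 — the shape is more complex than any degree-2 curve.
Observable constraints: it crosses the y-axis at the gridline y = -1; it crosses the x-axis at the gridline x = 1.
Assembling these constraints gives the stated polynomial.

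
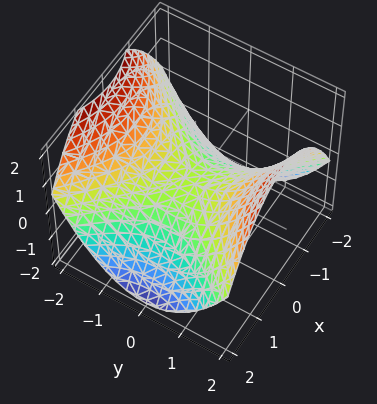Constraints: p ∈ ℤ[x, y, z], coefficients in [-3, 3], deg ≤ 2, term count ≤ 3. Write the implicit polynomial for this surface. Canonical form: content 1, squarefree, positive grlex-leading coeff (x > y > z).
x^2 - y^2 + 2*z

(a) deg p = 2. A saddle surface; a quadric.
(b) Symmetries: mirror symmetry x ↦ −x ⇒ only even powers of x; it's symmetric under y → −y, forcing even powers of y.
(c) Against the integer gridlines: it meets the x-axis at x = 0 (among the integer gridlines); one y-axis crossing is at y = 0.
(d) Assembling these constraints gives the stated polynomial.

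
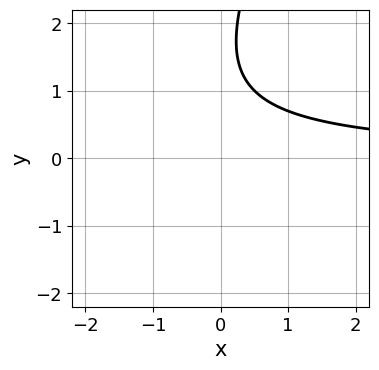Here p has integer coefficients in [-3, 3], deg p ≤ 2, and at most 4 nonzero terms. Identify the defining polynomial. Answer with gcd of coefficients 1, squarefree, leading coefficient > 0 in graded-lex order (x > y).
2*x*y - y^2 + 3*y - 3

(a) deg p = 2. The shape is more complex than any degree-1 curve.
(b) Checking where it meets the axes: the curve avoids every integer x-axis point in the box; no y-intercept at any integer in the box.
(c) Assembling these constraints gives the stated polynomial.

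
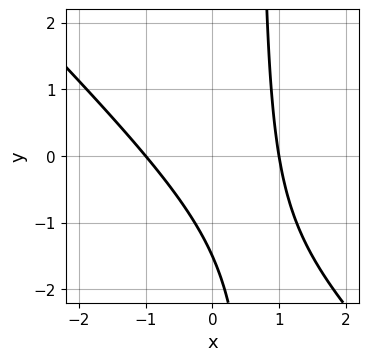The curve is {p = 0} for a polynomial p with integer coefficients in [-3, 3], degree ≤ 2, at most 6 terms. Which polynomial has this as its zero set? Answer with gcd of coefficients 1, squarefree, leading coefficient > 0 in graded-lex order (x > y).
3*x^2 + 3*x*y - 2*y - 3

First, degree: a generic line meets the curve in up to 2 points, so deg p = 2.
Next, reading off the gridlines: among the integer gridlines, it crosses the x-axis at x ∈ {-1, 1}.
Finally, solving for integer coefficients yields p as stated.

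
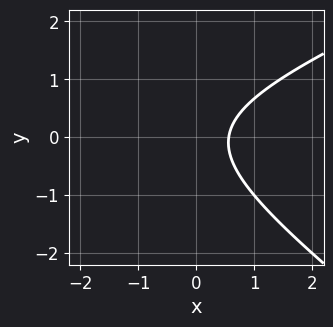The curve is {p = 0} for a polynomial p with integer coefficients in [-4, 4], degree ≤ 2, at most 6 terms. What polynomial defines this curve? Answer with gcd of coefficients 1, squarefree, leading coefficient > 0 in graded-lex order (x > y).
First, degree: a generic line meets the curve in up to 2 points, so deg p = 2.
Next, checking where it meets the axes: it misses every integer gridline on the y-axis.
Finally, matching integer coefficients to the picture gives p.

x^2 - x*y - 3*y^2 + 3*x - 2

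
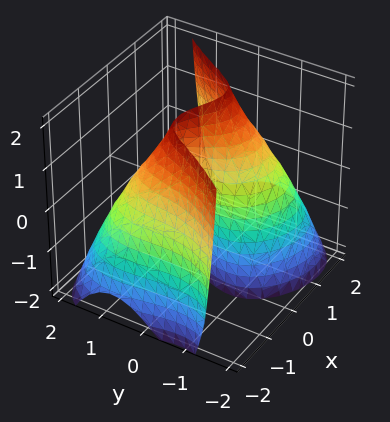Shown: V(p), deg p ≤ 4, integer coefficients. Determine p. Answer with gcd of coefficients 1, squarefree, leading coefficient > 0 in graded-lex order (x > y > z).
First, the degree is 3 — a generic line meets the surface in up to 3 points.
Then, reading off the gridlines: it meets the x-axis at x = 0 (among the integer gridlines); the visible z-axis segment lies entirely on the surface; it crosses the y-axis at the gridline y = 0.
Finally, solving for integer coefficients yields p as stated.

x^3 - y^3 + x*z - y*z - 3*x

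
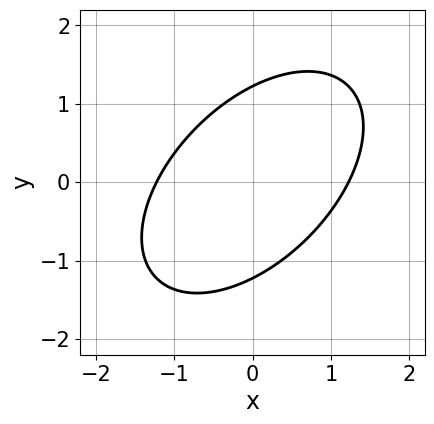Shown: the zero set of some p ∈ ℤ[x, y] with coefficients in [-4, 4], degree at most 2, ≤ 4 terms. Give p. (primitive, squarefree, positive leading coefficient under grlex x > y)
2*x^2 - 2*x*y + 2*y^2 - 3

First, degree: a generic line meets the curve in up to 2 points, so deg p = 2.
Finally, solving for integer coefficients yields p as stated.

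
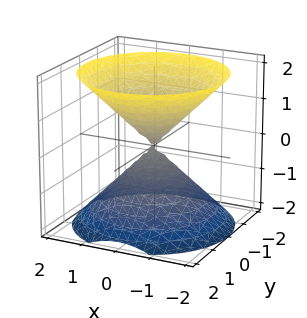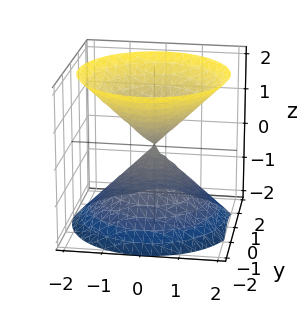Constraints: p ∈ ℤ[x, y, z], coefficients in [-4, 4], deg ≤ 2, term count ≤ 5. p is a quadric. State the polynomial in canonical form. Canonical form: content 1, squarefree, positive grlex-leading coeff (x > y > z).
1. I count 2 distinct pieces. They look like related sheets of one shape, so recover p as a whole.
2. Degree: a double cone through the origin; a quadric, so deg p = 2.
3. Symmetries: mirror symmetry z ↦ −z ⇒ only even powers of z; the z-axis is an axis of rotation, so x and y enter only as x² + y².
4. From the axis intercepts and sections: it meets the y-axis at y = 0 (among the integer gridlines); a circular section at z = -1 has radius exactly 1; one x-axis crossing is at x = 0.
5. The integer polynomial consistent with all of this is the stated p.

x^2 + y^2 - z^2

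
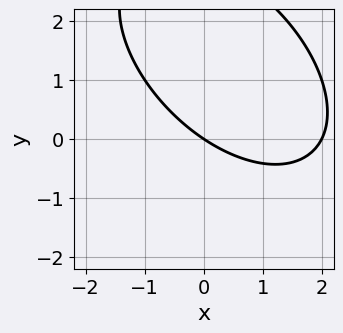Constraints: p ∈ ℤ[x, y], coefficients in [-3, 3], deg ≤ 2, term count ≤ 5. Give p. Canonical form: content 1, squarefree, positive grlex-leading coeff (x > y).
x^2 + x*y + y^2 - 2*x - 3*y

(a) Degree: the shape is more complex than any degree-1 curve, so deg p = 2.
(b) Observable constraints: among the integer gridlines, it crosses the x-axis at x ∈ {0, 2}; it crosses the y-axis at the gridline y = 0.
(c) The integer polynomial consistent with all of this is the stated p.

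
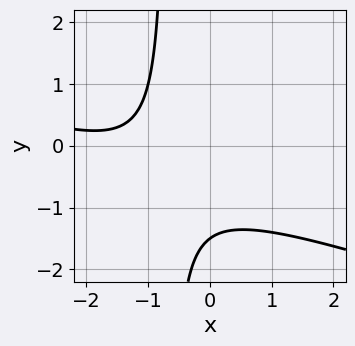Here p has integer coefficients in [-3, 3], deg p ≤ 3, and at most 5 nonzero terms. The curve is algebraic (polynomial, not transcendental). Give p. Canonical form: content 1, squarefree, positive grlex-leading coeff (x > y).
First, the degree is 2 — no degree-1 curve has this shape.
Next, from the axis intercepts and sections: no x-intercept at any integer in the box.
Finally, putting this together gives p.

x^2 + 3*x*y + 3*x + 2*y + 3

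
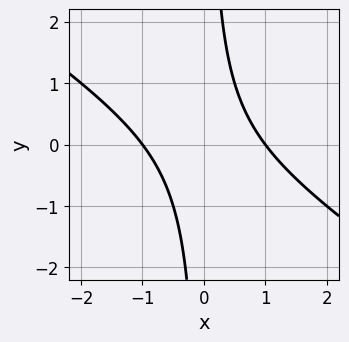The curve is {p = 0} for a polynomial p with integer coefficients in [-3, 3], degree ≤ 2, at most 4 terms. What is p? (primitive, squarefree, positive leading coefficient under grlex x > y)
2*x^2 + 3*x*y - 2

deg p = 2.
From the axis intercepts and sections: the x-axis gridline crossings are at x ∈ {-1, 1}; it misses every integer gridline on the y-axis.
Assembling these constraints gives the stated polynomial.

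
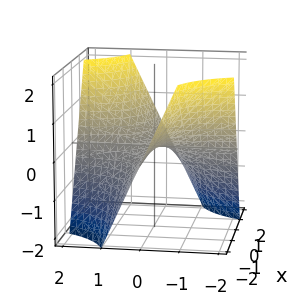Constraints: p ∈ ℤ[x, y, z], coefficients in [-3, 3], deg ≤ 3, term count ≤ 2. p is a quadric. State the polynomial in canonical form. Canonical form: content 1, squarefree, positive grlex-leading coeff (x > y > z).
x*y - z

(a) The degree is 2 — a saddle surface; a quadric.
(b) Checking where it meets the axes: every point of the y-axis in the box is on the surface; the visible x-axis segment lies entirely on the surface; it crosses the z-axis at the gridline z = 0.
(c) Matching integer coefficients to the picture gives p.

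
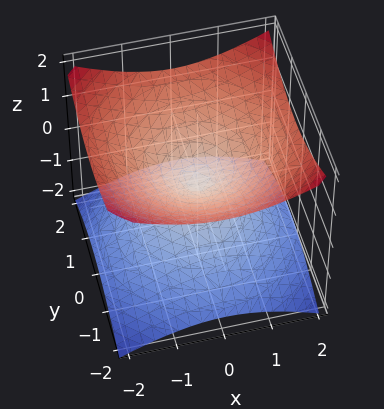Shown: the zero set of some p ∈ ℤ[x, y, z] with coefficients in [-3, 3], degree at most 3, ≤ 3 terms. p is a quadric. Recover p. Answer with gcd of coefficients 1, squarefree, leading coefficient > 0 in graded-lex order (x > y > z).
Degree: two nappes meeting at a single point; a quadric, so deg p = 2.
Symmetries: the z-axis is an axis of rotation, so x and y enter only as x² + y²; it's symmetric under z → −z, forcing even powers of z.
Reading off the gridlines: one y-axis crossing is at y = 0; a circular section at z = 1 has radius between 1 and 2.
Assembling these constraints gives the stated polynomial.

x^2 + y^2 - 2*z^2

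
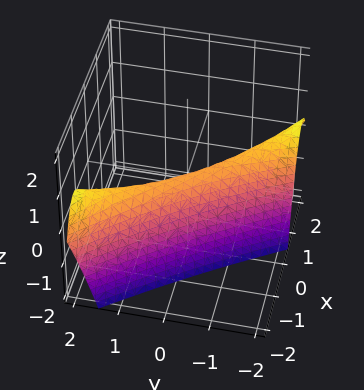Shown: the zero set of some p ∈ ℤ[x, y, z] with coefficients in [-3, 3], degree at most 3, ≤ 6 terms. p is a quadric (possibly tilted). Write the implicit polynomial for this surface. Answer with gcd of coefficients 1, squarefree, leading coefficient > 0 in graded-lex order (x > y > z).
2*x^2 + 3*x*y + y^2 + z

(a) Degree: a generic line meets the surface in up to 2 points, so deg p = 2.
(b) Observable constraints: it meets the y-axis at y = 0 (among the integer gridlines); it meets the x-axis at x = 0 (among the integer gridlines); it crosses the z-axis at the gridline z = 0.
(c) Fitting integer coefficients to these (and the overall shape) gives p.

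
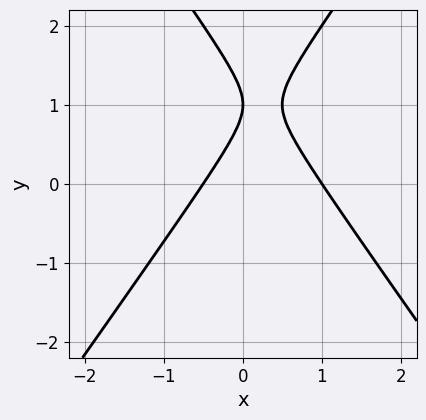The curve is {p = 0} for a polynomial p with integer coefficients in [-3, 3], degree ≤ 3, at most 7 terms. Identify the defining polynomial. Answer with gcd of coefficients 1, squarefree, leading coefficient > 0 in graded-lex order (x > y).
2*x^2 - y^2 - x + 2*y - 1

Degree: the shape is more complex than any degree-1 curve, so deg p = 2.
From the axis intercepts and sections: one x-axis crossing is at x = 1; one y-axis crossing is at y = 1.
Matching integer coefficients to the picture gives p.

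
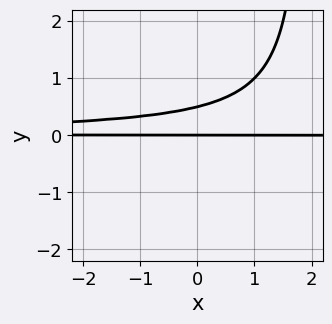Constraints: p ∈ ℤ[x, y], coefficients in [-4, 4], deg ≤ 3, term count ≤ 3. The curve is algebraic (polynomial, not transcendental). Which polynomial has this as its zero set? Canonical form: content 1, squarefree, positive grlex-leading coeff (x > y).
x*y^2 - 2*y^2 + y

1. deg p = 3. No degree-2 curve has this shape.
2. Against the integer gridlines: the visible x-axis segment lies entirely on the curve; it crosses the y-axis at the gridline y = 0.
3. Matching integer coefficients to the picture gives p.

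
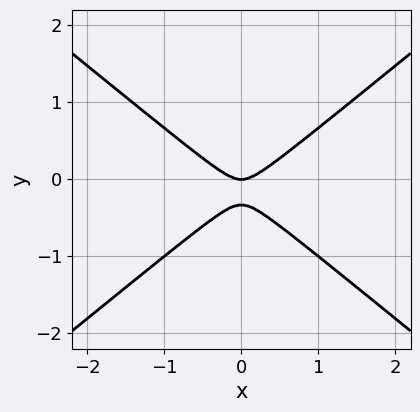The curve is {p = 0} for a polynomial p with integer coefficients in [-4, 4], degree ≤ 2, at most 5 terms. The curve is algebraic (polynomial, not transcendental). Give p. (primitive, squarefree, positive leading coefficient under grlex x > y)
2*x^2 - 3*y^2 - y

The degree is 2 — a generic line meets the curve in up to 2 points.
Symmetries: the x ↦ −x reflection is a symmetry, so x appears only in even powers.
Reading off the gridlines: one x-axis crossing is at x = 0; one y-axis crossing is at y = 0.
These observations pin down the coefficients.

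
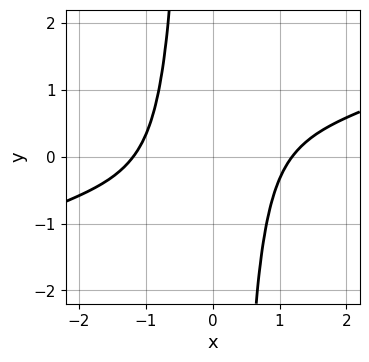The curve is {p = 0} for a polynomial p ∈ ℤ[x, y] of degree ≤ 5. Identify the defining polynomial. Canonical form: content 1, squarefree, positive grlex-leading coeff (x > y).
First, the degree is 4 — the shape is more complex than any degree-3 curve.
Then, from the visible intercepts: it misses every integer gridline on the y-axis.
Finally, together with the visible shape, these determine p as stated.

x^4 - 3*x^3*y - 2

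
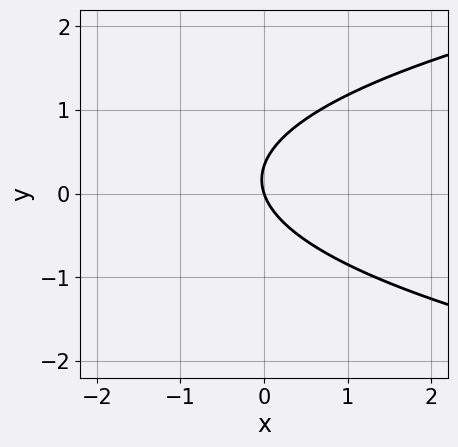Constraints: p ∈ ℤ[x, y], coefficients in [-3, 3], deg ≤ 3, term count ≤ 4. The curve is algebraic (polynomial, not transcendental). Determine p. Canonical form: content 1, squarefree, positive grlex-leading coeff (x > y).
3*y^2 - 3*x - y

First, deg p = 2. No degree-1 curve has this shape.
Next, checking where it meets the axes: it meets the y-axis at y = 0 (among the integer gridlines); one x-axis crossing is at x = 0.
Finally, the integer polynomial consistent with all of this is the stated p.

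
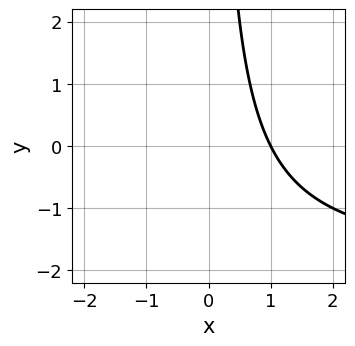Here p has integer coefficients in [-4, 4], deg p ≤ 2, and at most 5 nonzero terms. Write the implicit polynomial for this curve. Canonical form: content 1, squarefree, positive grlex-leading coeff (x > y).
x*y + 2*x - 2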